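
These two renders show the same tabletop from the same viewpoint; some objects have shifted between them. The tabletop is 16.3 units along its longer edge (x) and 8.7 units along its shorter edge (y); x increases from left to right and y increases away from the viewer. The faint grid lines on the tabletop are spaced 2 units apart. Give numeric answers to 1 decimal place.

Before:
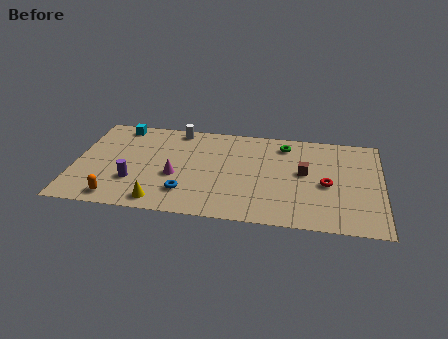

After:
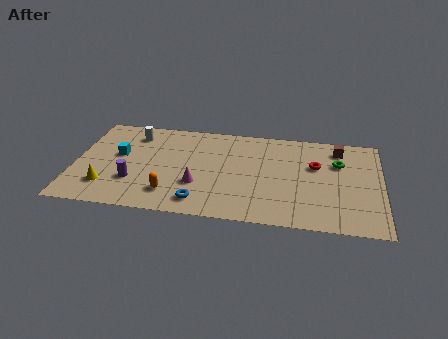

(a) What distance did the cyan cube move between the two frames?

2.7

The cyan cube moved from about (2.2, 7.7) to (2.3, 5.0), a distance of √(0.1² + 2.7²) ≈ 2.7.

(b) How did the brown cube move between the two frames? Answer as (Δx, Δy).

(1.8, 2.4)

The brown cube started near (12.2, 4.8) and ended near (14.0, 7.2).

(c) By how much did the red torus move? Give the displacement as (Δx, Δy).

(-0.6, 1.6)

From the two frames, the red torus sits at roughly (13.4, 3.9) before and (12.8, 5.5) after.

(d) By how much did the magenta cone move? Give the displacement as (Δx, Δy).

(1.2, -0.6)

From the two frames, the magenta cone sits at roughly (5.4, 3.5) before and (6.6, 2.9) after.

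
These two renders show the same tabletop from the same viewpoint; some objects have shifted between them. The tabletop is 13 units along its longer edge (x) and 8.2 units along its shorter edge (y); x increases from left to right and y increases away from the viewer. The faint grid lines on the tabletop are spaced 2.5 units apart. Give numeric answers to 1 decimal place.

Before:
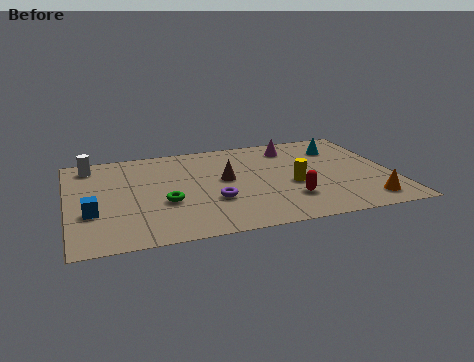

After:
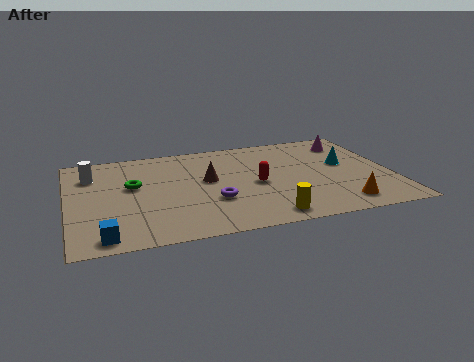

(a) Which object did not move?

the purple torus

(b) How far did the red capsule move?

2.0

From (8.7, 2.2) to (7.5, 3.8), the red capsule covered √(1.2² + 1.6²) ≈ 2.0 units.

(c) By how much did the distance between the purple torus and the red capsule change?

-1.0

Before: roughly 3.1 units apart; after: 2.1. That's 1.0 units closer together.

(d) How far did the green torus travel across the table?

2.1

From (3.8, 3.1) to (2.6, 4.8), the green torus covered √(1.2² + 1.7²) ≈ 2.1 units.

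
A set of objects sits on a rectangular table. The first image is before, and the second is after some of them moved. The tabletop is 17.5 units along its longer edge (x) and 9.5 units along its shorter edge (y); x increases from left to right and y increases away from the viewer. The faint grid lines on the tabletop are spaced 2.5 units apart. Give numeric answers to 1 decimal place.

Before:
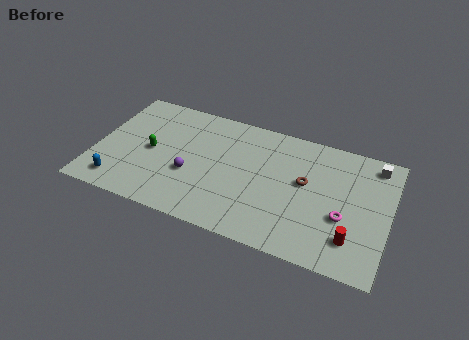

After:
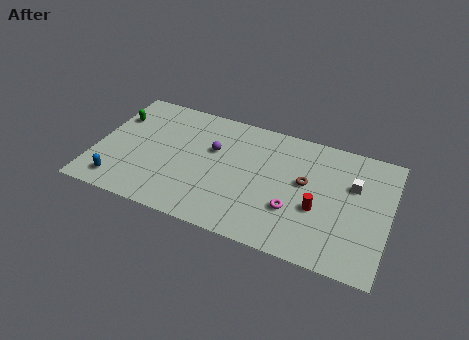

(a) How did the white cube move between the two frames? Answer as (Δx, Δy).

(-1.1, -2.0)

From the two frames, the white cube sits at roughly (16.4, 8.2) before and (15.3, 6.2) after.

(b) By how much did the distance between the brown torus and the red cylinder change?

-2.5

Before: roughly 4.4 units apart; after: 1.9. That's 2.5 units closer together.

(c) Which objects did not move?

the brown torus and the blue capsule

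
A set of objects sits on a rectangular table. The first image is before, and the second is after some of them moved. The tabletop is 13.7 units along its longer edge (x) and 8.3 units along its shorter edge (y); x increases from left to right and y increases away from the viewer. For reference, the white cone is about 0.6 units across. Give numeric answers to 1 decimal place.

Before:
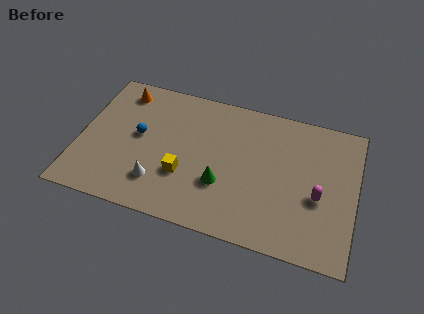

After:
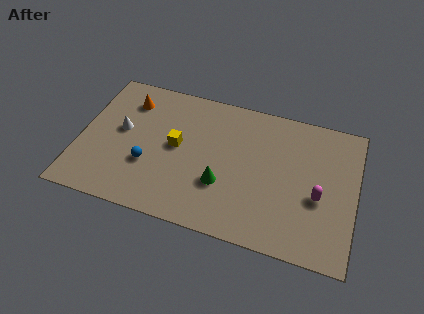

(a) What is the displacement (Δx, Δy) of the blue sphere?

(0.6, -1.6)

The blue sphere was at about (2.9, 4.5) and moved to about (3.5, 2.9).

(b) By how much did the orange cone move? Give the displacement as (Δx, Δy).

(0.4, -0.5)

The orange cone was at about (1.8, 7.0) and moved to about (2.2, 6.5).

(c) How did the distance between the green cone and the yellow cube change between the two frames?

+1.0

Before: roughly 1.9 units apart; after: 2.9. That's 1.0 units further apart.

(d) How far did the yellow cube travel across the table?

1.7

The yellow cube was near (5.3, 2.8) before and (4.8, 4.4) after, so it travelled √(0.5² + 1.6²) ≈ 1.7 units.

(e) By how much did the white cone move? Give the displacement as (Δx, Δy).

(-2.1, 2.6)

From the two frames, the white cone sits at roughly (4.1, 2.0) before and (2.0, 4.6) after.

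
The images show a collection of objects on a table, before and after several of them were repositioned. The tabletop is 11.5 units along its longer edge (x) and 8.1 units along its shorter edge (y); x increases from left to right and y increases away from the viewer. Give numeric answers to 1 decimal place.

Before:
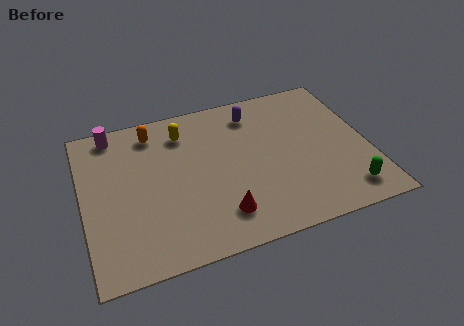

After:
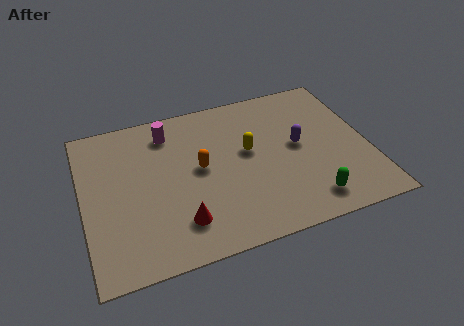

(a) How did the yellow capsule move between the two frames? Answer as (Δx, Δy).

(2.5, -1.8)

From the two frames, the yellow capsule sits at roughly (4.2, 6.4) before and (6.7, 4.6) after.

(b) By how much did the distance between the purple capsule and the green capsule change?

-3.2

They were about 6.2 units apart before and 3.0 after — 3.2 units closer together.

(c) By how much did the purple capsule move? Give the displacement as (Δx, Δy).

(1.6, -2.3)

The purple capsule started near (7.1, 6.6) and ended near (8.7, 4.3).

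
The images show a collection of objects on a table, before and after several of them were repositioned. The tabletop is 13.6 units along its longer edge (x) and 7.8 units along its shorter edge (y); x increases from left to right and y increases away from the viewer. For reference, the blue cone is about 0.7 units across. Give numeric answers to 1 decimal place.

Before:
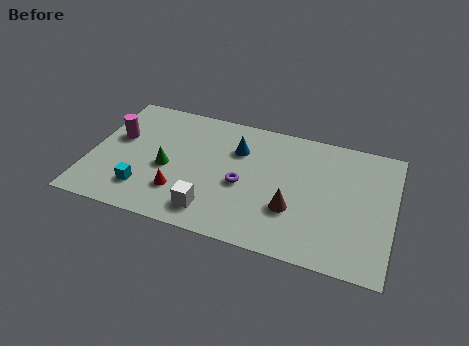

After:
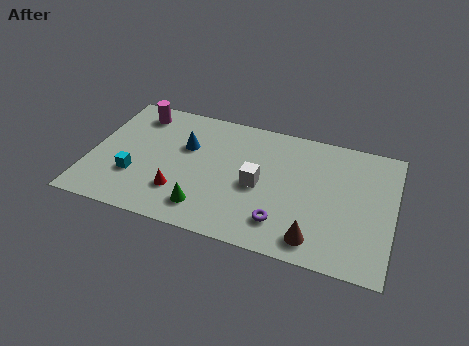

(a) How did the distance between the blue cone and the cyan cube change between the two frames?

-2.1

The distance was about 5.4 in the first image and 3.3 in the second, so they moved 2.1 units closer together.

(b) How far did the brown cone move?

1.8

From (9.2, 2.6) to (10.3, 1.2), the brown cone covered √(1.1² + 1.4²) ≈ 1.8 units.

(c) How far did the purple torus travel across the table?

2.5

From (6.9, 3.4) to (8.8, 1.7), the purple torus covered √(1.9² + 1.7²) ≈ 2.5 units.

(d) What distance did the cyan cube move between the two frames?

0.9

The cyan cube was near (2.6, 1.8) before and (2.1, 2.5) after, so it travelled √(0.5² + 0.7²) ≈ 0.9 units.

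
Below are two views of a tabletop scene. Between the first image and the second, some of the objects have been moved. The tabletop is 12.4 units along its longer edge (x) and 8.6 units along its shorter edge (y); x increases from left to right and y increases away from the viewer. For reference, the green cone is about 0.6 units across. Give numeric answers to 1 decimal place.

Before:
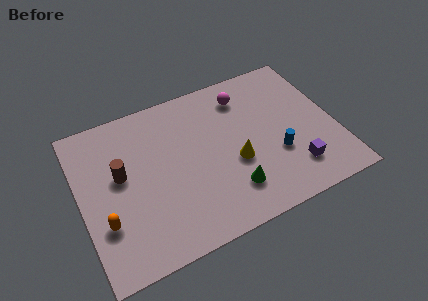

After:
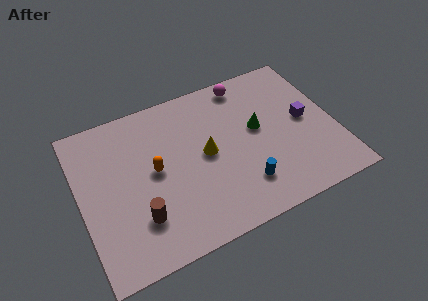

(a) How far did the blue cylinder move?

2.1

The blue cylinder was near (9.4, 3.0) before and (7.6, 2.0) after, so it travelled √(1.8² + 1.0²) ≈ 2.1 units.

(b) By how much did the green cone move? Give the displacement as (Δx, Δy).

(1.7, 2.8)

The green cone started near (7.0, 2.0) and ended near (8.7, 4.8).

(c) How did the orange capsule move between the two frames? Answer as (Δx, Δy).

(2.6, 1.8)

The orange capsule was at about (1.0, 2.7) and moved to about (3.6, 4.5).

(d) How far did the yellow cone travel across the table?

1.6

From (7.4, 3.4) to (6.1, 4.4), the yellow cone covered √(1.3² + 1.0²) ≈ 1.6 units.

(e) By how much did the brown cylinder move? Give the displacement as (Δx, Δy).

(0.6, -2.6)

The brown cylinder was at about (2.0, 4.9) and moved to about (2.6, 2.3).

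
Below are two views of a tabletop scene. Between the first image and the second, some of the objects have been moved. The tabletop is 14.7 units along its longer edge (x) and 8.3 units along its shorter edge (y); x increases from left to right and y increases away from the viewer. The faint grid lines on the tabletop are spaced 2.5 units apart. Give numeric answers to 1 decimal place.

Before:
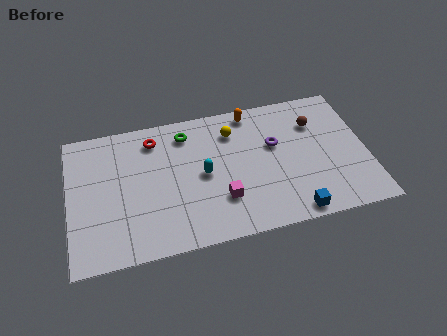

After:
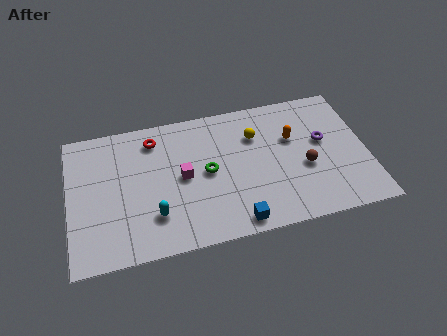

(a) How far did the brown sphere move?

2.7

The brown sphere was near (12.3, 6.0) before and (11.6, 3.4) after, so it travelled √(0.7² + 2.6²) ≈ 2.7 units.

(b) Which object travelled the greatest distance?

the cyan capsule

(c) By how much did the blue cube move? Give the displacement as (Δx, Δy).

(-2.8, 0.1)

From the two frames, the blue cube sits at roughly (10.8, 0.8) before and (8.0, 0.9) after.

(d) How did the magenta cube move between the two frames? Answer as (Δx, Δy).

(-1.8, 1.8)

The magenta cube started near (7.4, 2.4) and ended near (5.6, 4.2).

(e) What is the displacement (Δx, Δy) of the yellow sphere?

(1.1, -0.5)

The yellow sphere started near (8.2, 6.4) and ended near (9.3, 5.9).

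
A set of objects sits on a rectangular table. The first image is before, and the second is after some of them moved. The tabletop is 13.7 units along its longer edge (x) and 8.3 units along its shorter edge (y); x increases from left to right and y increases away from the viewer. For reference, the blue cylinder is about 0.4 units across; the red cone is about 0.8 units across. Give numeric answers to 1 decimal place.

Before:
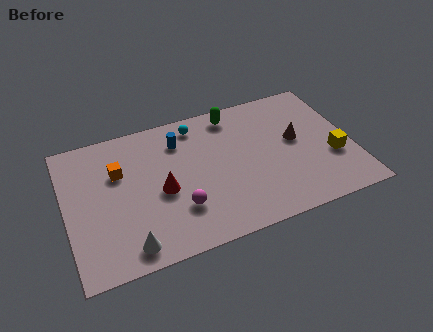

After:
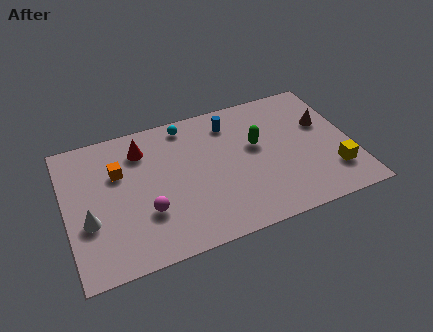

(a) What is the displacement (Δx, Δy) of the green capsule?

(0.9, -2.3)

From the two frames, the green capsule sits at roughly (8.3, 7.2) before and (9.2, 4.9) after.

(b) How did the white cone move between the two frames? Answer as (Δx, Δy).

(-1.7, 2.0)

The white cone started near (2.7, 1.1) and ended near (1.0, 3.1).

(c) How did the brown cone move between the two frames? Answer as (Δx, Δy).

(1.4, 0.6)

The brown cone started near (11.1, 4.6) and ended near (12.5, 5.2).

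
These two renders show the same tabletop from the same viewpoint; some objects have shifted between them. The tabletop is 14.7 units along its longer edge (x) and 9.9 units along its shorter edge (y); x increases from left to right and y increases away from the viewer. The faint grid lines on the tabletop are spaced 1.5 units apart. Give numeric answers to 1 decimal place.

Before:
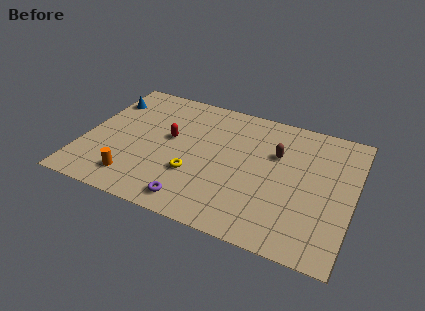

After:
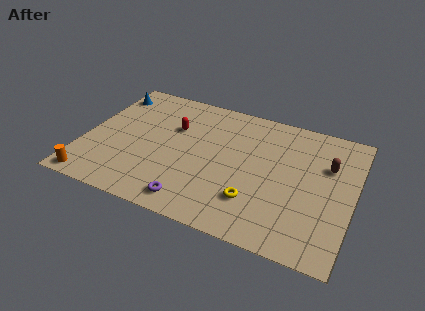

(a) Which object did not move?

the purple torus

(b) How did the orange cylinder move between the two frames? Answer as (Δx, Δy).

(-2.2, -0.9)

The orange cylinder started near (3.1, 1.8) and ended near (0.9, 0.9).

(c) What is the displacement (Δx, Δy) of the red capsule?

(0.1, 0.9)

From the two frames, the red capsule sits at roughly (4.6, 5.6) before and (4.7, 6.5) after.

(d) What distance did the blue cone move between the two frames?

0.6

The blue cone moved from about (0.8, 7.5) to (0.8, 8.1), a distance of √(0.0² + 0.6²) ≈ 0.6.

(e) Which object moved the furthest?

the yellow torus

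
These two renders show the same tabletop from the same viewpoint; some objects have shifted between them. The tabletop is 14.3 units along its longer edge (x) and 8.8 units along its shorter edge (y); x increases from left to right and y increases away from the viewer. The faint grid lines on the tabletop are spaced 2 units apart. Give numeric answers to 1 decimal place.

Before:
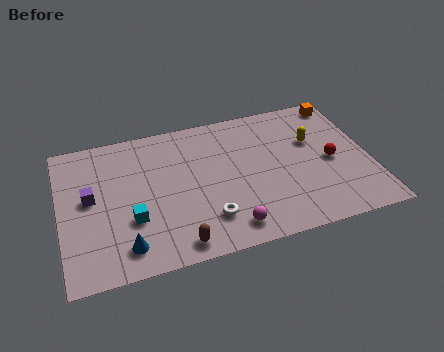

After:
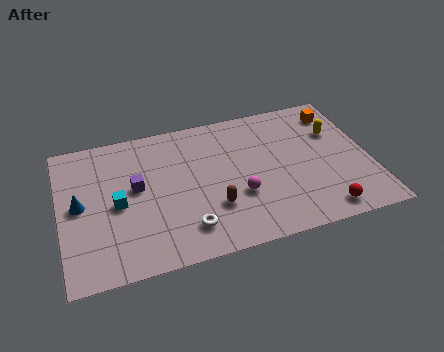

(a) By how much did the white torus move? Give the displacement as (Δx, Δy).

(-1.0, -0.3)

From the two frames, the white torus sits at roughly (6.6, 2.1) before and (5.6, 1.8) after.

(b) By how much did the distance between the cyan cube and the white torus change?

+0.3

They were about 3.5 units apart before and 3.8 after — 0.3 units further apart.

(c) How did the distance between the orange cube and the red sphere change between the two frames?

+2.4

They were about 3.8 units apart before and 6.2 after — 2.4 units further apart.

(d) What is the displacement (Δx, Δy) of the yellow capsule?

(1.1, 0.3)

The yellow capsule was at about (11.8, 5.6) and moved to about (12.9, 5.9).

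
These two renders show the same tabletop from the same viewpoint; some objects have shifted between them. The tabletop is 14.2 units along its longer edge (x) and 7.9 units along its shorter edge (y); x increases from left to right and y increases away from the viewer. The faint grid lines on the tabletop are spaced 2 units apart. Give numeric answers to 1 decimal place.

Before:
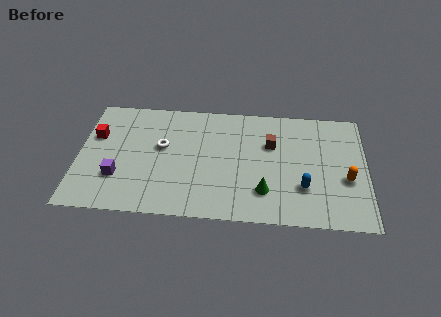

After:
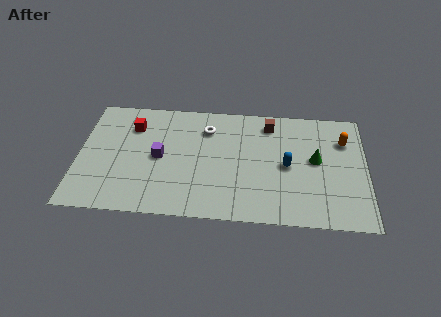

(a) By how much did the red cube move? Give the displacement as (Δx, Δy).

(1.8, 0.8)

From the two frames, the red cube sits at roughly (0.8, 5.1) before and (2.6, 5.9) after.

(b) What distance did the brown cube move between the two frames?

1.4

From (9.5, 5.2) to (9.4, 6.6), the brown cube covered √(0.1² + 1.4²) ≈ 1.4 units.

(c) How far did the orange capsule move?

2.6

The orange capsule moved from about (13.2, 3.1) to (13.1, 5.7), a distance of √(0.1² + 2.6²) ≈ 2.6.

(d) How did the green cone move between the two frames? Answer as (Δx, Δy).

(2.5, 2.3)

The green cone was at about (9.2, 2.0) and moved to about (11.7, 4.3).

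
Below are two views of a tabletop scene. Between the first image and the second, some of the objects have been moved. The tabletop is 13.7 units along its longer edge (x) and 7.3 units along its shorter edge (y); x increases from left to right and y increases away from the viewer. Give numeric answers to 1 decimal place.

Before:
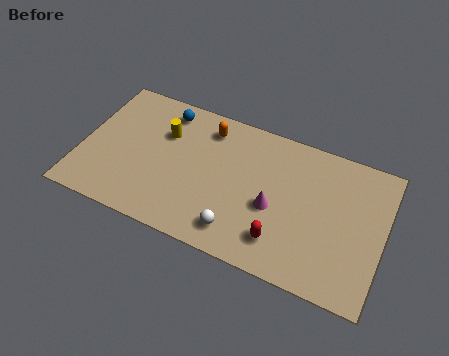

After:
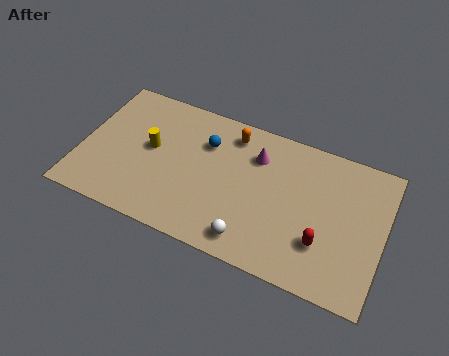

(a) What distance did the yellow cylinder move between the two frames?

1.1

The yellow cylinder moved from about (3.6, 5.0) to (3.1, 4.0), a distance of √(0.5² + 1.0²) ≈ 1.1.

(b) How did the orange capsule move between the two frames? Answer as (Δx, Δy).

(1.1, 0.1)

From the two frames, the orange capsule sits at roughly (5.5, 6.0) before and (6.6, 6.1) after.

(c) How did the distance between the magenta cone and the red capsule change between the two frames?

+3.0

Before: roughly 1.6 units apart; after: 4.6. That's 3.0 units further apart.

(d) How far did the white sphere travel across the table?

0.6

The white sphere was near (7.4, 1.3) before and (8.0, 1.1) after, so it travelled √(0.6² + 0.2²) ≈ 0.6 units.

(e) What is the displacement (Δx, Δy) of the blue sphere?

(2.0, -1.0)

The blue sphere was at about (3.5, 6.2) and moved to about (5.5, 5.2).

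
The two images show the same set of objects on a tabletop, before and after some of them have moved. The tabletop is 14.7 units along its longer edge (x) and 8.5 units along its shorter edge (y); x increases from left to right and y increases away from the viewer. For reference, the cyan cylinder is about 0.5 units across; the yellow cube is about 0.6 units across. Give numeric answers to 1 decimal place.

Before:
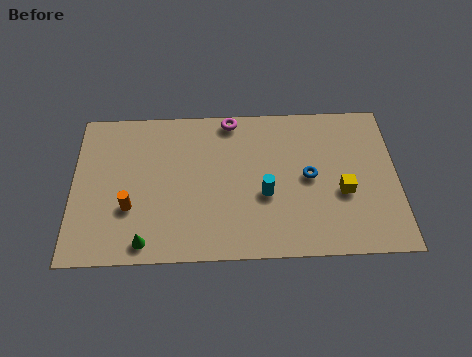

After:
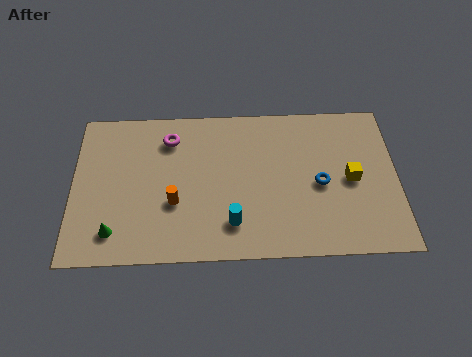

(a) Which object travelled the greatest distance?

the magenta torus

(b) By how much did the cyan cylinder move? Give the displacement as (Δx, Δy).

(-1.5, -1.5)

The cyan cylinder started near (8.7, 3.4) and ended near (7.2, 1.9).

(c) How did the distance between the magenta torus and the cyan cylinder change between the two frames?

+1.0

The distance was about 4.6 in the first image and 5.6 in the second, so they moved 1.0 units further apart.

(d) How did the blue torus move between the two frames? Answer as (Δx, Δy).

(0.5, -0.4)

The blue torus started near (10.7, 4.3) and ended near (11.2, 3.9).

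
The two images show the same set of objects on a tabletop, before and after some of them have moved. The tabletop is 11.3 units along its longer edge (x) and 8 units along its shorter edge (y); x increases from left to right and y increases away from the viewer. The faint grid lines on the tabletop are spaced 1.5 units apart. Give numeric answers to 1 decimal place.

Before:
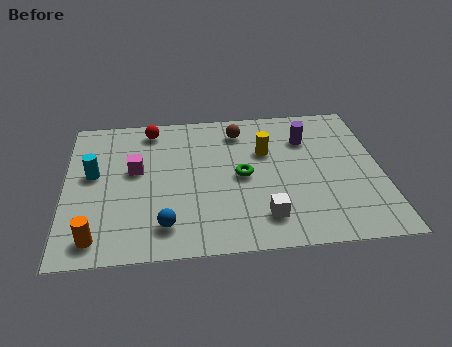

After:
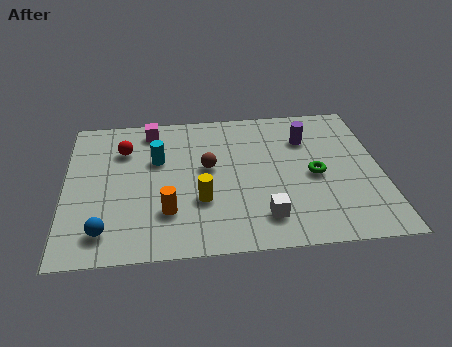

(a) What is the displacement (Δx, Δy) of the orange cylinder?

(2.5, 1.1)

The orange cylinder was at about (1.1, 1.1) and moved to about (3.6, 2.2).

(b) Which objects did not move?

the white cube and the purple cylinder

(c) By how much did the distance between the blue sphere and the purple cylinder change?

+1.8

The distance was about 6.7 in the first image and 8.5 in the second, so they moved 1.8 units further apart.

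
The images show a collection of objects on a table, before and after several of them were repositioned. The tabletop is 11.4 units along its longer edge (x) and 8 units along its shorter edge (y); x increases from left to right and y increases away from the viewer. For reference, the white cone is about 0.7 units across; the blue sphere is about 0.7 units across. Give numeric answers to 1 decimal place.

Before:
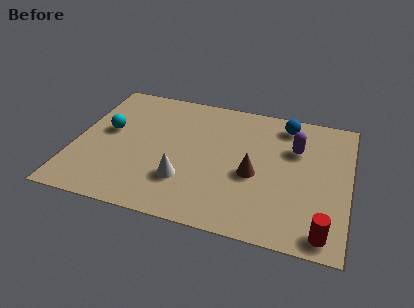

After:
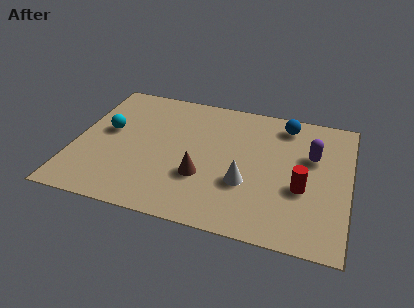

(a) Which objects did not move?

the blue sphere and the cyan sphere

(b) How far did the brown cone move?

2.2

The brown cone was near (7.5, 3.4) before and (5.4, 2.7) after, so it travelled √(2.1² + 0.7²) ≈ 2.2 units.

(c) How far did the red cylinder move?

2.4

From (10.5, 0.9) to (9.5, 3.1), the red cylinder covered √(1.0² + 2.2²) ≈ 2.4 units.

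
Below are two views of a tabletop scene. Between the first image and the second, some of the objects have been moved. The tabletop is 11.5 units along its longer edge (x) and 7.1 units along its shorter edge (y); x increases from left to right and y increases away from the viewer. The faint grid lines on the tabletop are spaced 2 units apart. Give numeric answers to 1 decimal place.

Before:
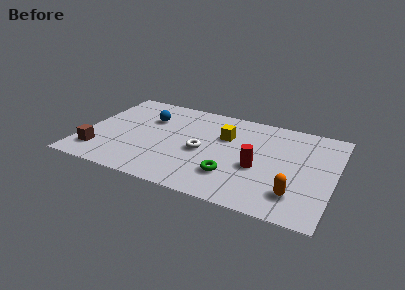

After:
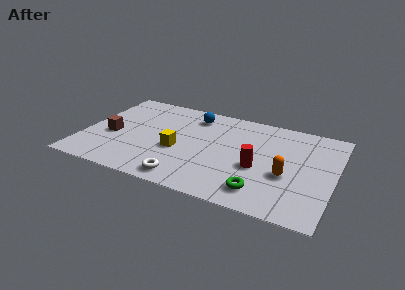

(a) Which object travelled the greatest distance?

the yellow cube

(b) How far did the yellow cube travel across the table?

2.7

From (6.4, 4.7) to (4.4, 2.9), the yellow cube covered √(2.0² + 1.8²) ≈ 2.7 units.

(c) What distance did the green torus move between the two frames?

1.5

From (7.0, 1.9) to (8.4, 1.3), the green torus covered √(1.4² + 0.6²) ≈ 1.5 units.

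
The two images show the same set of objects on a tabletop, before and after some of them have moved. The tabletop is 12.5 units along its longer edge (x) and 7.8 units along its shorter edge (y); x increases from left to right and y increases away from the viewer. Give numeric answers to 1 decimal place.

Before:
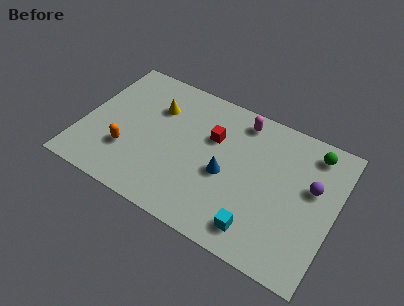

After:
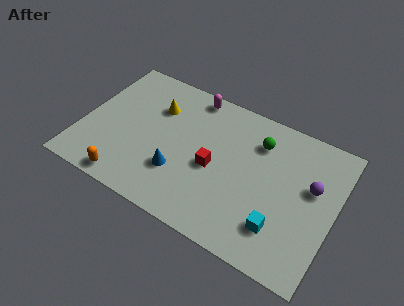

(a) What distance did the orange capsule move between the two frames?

1.6

The orange capsule moved from about (2.4, 2.4) to (2.7, 0.8), a distance of √(0.3² + 1.6²) ≈ 1.6.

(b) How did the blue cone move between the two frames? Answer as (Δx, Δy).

(-2.2, -1.0)

From the two frames, the blue cone sits at roughly (7.2, 3.4) before and (5.0, 2.4) after.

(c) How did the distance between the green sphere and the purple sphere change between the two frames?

+1.1

They were about 1.9 units apart before and 3.0 after — 1.1 units further apart.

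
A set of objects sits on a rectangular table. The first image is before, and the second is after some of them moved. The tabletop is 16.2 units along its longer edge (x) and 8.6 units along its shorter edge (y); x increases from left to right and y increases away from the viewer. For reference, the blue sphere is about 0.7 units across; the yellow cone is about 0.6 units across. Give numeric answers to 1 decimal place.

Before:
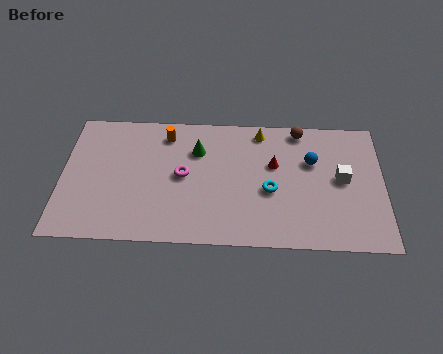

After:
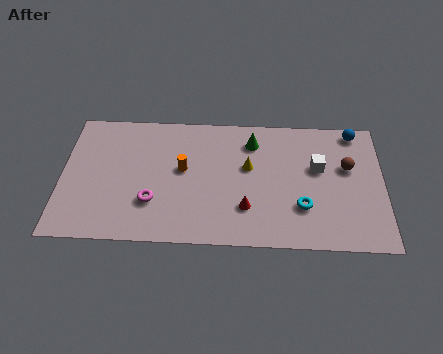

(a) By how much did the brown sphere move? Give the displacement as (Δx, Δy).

(2.4, -2.4)

From the two frames, the brown sphere sits at roughly (12.0, 7.7) before and (14.4, 5.3) after.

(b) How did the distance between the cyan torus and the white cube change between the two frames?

-1.0

They were about 3.7 units apart before and 2.7 after — 1.0 units closer together.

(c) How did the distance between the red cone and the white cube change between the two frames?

+1.1

They were about 3.5 units apart before and 4.6 after — 1.1 units further apart.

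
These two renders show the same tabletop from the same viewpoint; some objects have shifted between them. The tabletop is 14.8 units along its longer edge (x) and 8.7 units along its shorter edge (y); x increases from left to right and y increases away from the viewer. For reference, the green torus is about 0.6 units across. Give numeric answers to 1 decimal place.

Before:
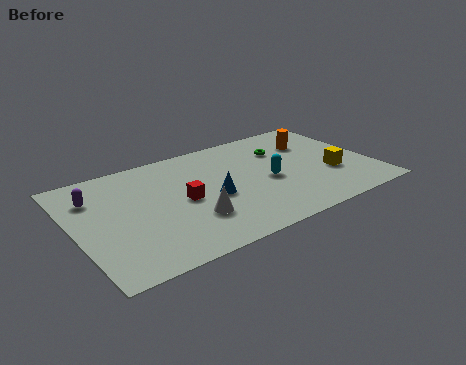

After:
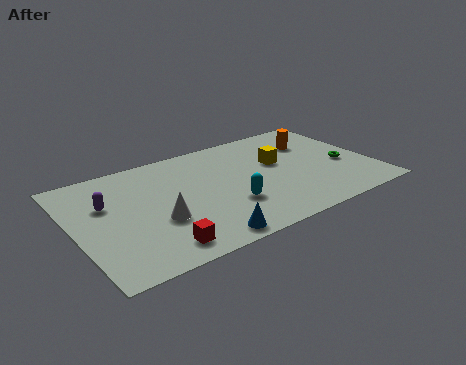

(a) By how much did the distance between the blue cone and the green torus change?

+3.5

They were about 4.7 units apart before and 8.2 after — 3.5 units further apart.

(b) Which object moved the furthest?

the green torus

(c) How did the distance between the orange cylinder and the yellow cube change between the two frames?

-0.9

Before: roughly 3.1 units apart; after: 2.2. That's 0.9 units closer together.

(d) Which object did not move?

the orange cylinder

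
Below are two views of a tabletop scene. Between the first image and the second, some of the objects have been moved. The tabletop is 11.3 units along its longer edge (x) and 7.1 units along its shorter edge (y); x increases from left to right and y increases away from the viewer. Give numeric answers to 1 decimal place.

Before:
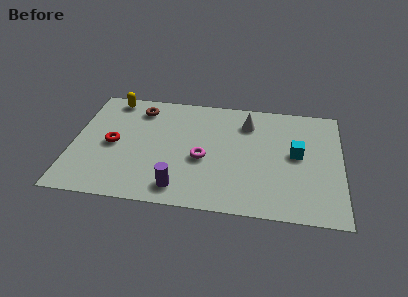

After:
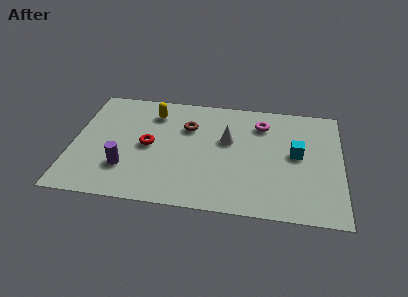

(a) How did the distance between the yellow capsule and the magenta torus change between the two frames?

-0.6

The distance was about 5.2 in the first image and 4.6 in the second, so they moved 0.6 units closer together.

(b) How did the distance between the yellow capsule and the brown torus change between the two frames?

+0.4

The distance was about 1.3 in the first image and 1.7 in the second, so they moved 0.4 units further apart.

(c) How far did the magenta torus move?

3.5

The magenta torus was near (5.5, 3.0) before and (7.9, 5.5) after, so it travelled √(2.4² + 2.5²) ≈ 3.5 units.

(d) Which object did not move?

the cyan cube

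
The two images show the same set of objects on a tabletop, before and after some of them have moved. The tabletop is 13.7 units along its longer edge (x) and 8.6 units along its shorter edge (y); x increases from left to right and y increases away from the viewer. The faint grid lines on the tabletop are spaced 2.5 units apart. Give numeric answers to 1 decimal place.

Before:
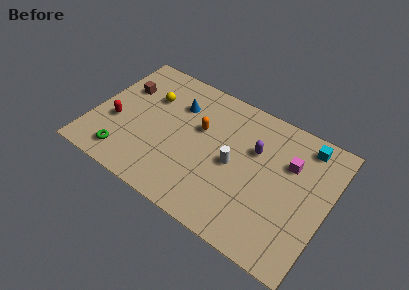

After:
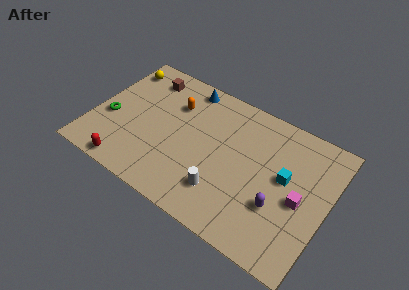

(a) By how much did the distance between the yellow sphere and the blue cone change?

+2.4

The distance was about 1.6 in the first image and 4.0 in the second, so they moved 2.4 units further apart.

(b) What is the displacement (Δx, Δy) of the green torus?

(-1.3, 2.0)

The green torus started near (2.3, 1.4) and ended near (1.0, 3.4).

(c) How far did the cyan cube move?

2.7

From (12.0, 7.4) to (11.2, 4.8), the cyan cube covered √(0.8² + 2.6²) ≈ 2.7 units.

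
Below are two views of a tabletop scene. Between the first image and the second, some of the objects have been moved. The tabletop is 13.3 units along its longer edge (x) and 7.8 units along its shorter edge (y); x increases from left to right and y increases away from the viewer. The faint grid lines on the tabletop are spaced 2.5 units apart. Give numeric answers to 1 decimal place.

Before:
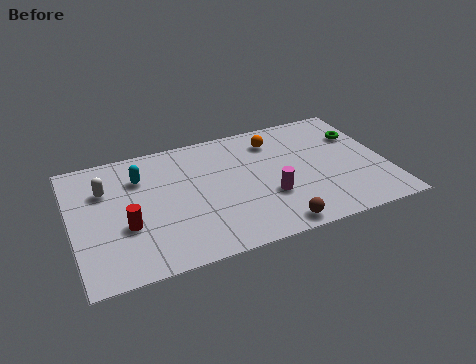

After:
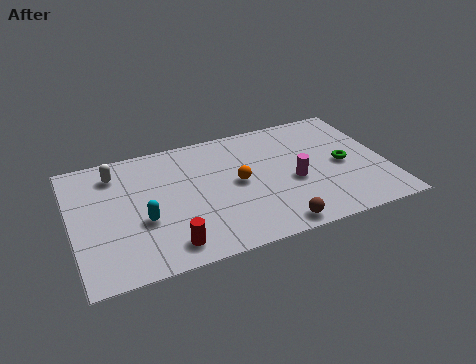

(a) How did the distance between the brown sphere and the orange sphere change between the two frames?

-2.0

The distance was about 5.4 in the first image and 3.4 in the second, so they moved 2.0 units closer together.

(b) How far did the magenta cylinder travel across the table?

1.3

From (8.2, 2.7) to (9.3, 3.3), the magenta cylinder covered √(1.1² + 0.6²) ≈ 1.3 units.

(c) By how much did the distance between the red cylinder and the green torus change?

-2.4

They were about 10.5 units apart before and 8.1 after — 2.4 units closer together.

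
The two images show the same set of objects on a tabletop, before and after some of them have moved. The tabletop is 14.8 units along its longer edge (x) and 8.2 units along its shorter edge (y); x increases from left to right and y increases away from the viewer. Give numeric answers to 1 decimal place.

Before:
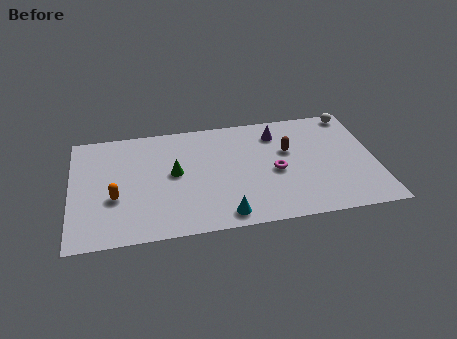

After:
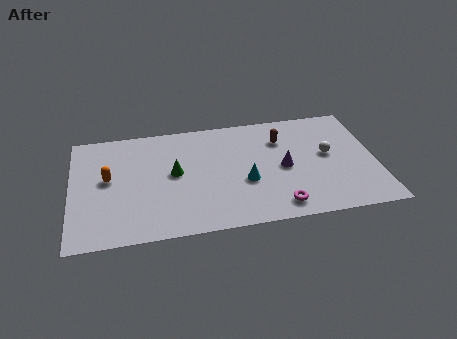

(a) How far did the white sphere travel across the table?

3.2

The white sphere was near (13.9, 7.4) before and (12.5, 4.5) after, so it travelled √(1.4² + 2.9²) ≈ 3.2 units.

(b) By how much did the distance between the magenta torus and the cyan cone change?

-1.2

The distance was about 3.7 in the first image and 2.5 in the second, so they moved 1.2 units closer together.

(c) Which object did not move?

the green cone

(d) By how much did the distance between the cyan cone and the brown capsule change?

-1.9

Before: roughly 5.3 units apart; after: 3.4. That's 1.9 units closer together.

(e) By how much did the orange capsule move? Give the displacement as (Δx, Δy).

(-0.3, 1.4)

The orange capsule was at about (2.1, 3.1) and moved to about (1.8, 4.5).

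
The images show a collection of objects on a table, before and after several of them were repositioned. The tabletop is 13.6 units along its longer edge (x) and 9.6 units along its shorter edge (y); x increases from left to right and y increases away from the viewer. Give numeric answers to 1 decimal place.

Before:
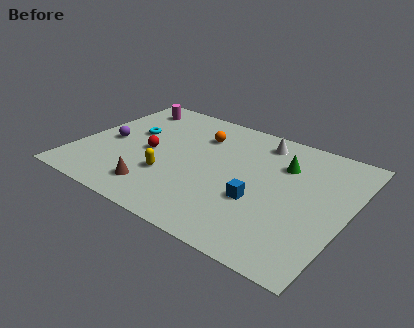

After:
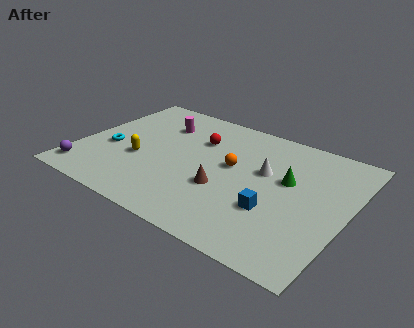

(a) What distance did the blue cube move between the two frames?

0.9

The blue cube moved from about (9.4, 3.5) to (10.2, 3.2), a distance of √(0.8² + 0.3²) ≈ 0.9.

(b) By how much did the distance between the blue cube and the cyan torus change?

+1.3

They were about 7.3 units apart before and 8.6 after — 1.3 units further apart.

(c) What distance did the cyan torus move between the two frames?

2.0

The cyan torus was near (2.4, 5.7) before and (1.6, 3.9) after, so it travelled √(0.8² + 1.8²) ≈ 2.0 units.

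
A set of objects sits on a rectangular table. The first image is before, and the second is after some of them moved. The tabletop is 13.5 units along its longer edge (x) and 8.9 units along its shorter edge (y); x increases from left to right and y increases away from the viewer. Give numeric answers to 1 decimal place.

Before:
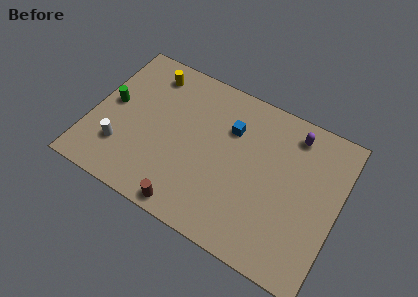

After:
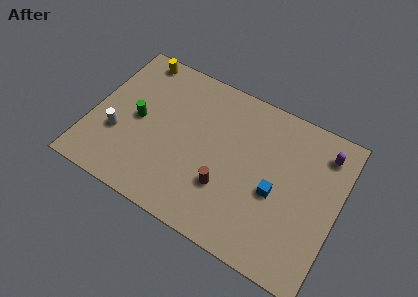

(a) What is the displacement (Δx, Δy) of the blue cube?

(2.8, -2.4)

The blue cube started near (7.4, 6.2) and ended near (10.2, 3.8).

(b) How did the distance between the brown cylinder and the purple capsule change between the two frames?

-1.7

The distance was about 8.2 in the first image and 6.5 in the second, so they moved 1.7 units closer together.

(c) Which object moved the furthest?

the blue cube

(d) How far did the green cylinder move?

1.5

The green cylinder moved from about (1.0, 4.7) to (2.5, 4.4), a distance of √(1.5² + 0.3²) ≈ 1.5.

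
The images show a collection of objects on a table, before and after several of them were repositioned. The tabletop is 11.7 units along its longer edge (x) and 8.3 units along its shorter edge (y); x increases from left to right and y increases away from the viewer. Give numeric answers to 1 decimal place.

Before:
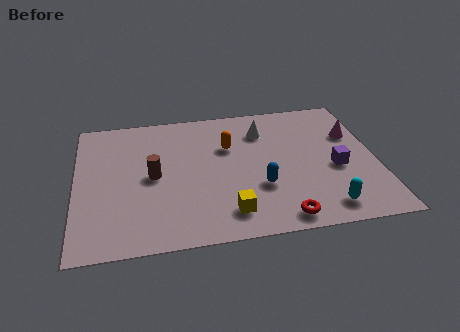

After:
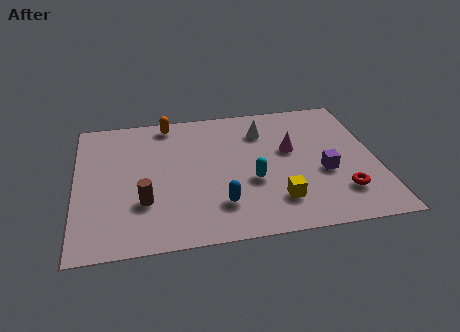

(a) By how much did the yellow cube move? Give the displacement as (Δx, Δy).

(1.9, 0.4)

From the two frames, the yellow cube sits at roughly (5.8, 1.5) before and (7.7, 1.9) after.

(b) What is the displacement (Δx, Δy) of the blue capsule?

(-1.6, -0.8)

The blue capsule started near (7.1, 2.8) and ended near (5.5, 2.0).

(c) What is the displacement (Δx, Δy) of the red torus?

(2.4, 1.1)

From the two frames, the red torus sits at roughly (7.8, 0.9) before and (10.2, 2.0) after.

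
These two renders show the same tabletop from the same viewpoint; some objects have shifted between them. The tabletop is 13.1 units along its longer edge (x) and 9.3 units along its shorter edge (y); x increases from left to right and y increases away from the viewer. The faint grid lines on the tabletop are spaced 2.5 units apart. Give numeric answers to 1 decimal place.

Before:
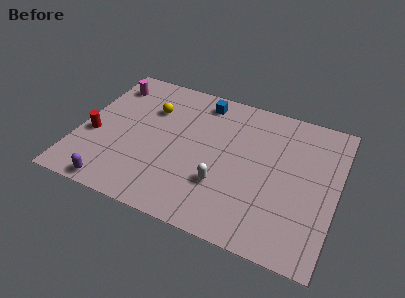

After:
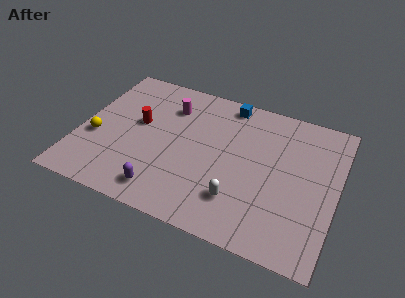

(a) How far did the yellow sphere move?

3.8

The yellow sphere was near (3.4, 6.5) before and (0.9, 3.6) after, so it travelled √(2.5² + 2.9²) ≈ 3.8 units.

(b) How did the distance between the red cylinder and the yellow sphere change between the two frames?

-1.2

Before: roughly 3.8 units apart; after: 2.6. That's 1.2 units closer together.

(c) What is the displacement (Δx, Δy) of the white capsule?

(0.9, -0.6)

From the two frames, the white capsule sits at roughly (7.5, 2.9) before and (8.4, 2.3) after.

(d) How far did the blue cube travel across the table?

1.3

The blue cube was near (5.9, 8.0) before and (7.2, 8.3) after, so it travelled √(1.3² + 0.3²) ≈ 1.3 units.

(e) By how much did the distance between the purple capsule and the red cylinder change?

+1.0

Before: roughly 3.3 units apart; after: 4.3. That's 1.0 units further apart.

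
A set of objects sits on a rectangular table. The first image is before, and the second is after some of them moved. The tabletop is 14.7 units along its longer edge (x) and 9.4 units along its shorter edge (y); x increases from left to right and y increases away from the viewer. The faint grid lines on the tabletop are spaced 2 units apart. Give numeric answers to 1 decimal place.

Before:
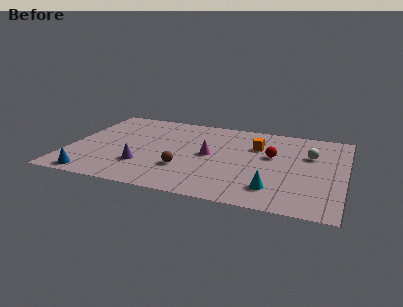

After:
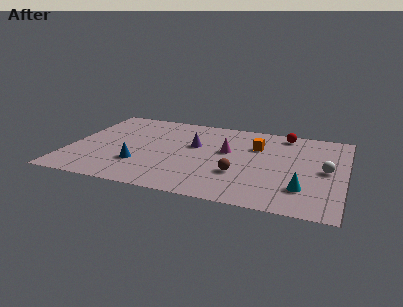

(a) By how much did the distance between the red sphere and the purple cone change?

-1.9

They were about 7.3 units apart before and 5.4 after — 1.9 units closer together.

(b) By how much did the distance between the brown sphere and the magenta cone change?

+0.3

Before: roughly 2.2 units apart; after: 2.5. That's 0.3 units further apart.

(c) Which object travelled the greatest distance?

the purple cone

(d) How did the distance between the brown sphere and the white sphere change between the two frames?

-2.5

Before: roughly 7.3 units apart; after: 4.8. That's 2.5 units closer together.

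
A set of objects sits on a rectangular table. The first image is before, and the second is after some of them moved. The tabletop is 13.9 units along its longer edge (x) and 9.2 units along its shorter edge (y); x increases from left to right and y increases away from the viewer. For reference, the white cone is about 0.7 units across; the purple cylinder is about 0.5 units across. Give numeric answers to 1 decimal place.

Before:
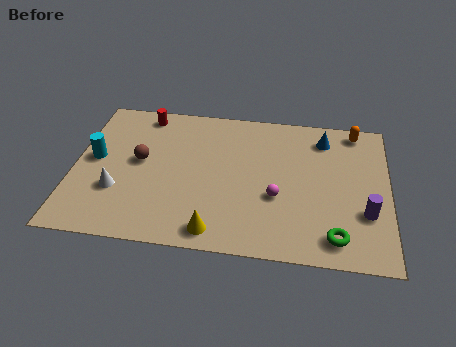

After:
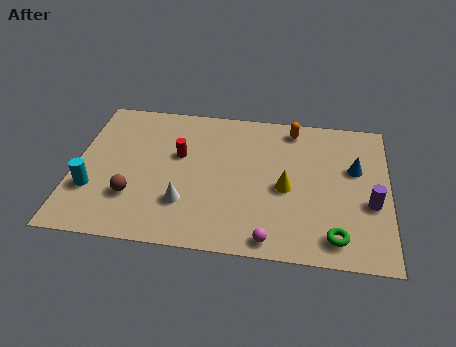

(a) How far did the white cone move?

3.0

From (2.0, 3.0) to (5.0, 2.6), the white cone covered √(3.0² + 0.4²) ≈ 3.0 units.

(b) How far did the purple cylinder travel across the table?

0.6

The purple cylinder moved from about (12.9, 3.0) to (13.1, 3.6), a distance of √(0.2² + 0.6²) ≈ 0.6.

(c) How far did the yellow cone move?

4.2

From (6.4, 1.1) to (9.4, 4.1), the yellow cone covered √(3.0² + 3.0²) ≈ 4.2 units.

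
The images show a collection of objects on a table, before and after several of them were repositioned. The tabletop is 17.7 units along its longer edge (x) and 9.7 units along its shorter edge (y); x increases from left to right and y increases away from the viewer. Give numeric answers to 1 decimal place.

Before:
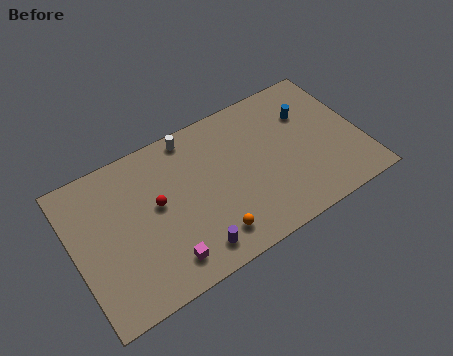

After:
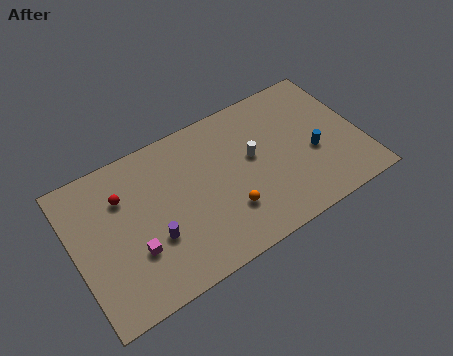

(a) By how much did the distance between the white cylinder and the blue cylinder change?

-3.4

Before: roughly 7.3 units apart; after: 3.9. That's 3.4 units closer together.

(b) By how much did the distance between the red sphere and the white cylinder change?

+3.8

Before: roughly 4.2 units apart; after: 8.0. That's 3.8 units further apart.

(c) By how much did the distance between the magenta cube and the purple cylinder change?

-0.5

The distance was about 1.7 in the first image and 1.2 in the second, so they moved 0.5 units closer together.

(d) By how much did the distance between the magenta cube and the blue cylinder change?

+0.3

Before: roughly 11.0 units apart; after: 11.3. That's 0.3 units further apart.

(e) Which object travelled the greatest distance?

the white cylinder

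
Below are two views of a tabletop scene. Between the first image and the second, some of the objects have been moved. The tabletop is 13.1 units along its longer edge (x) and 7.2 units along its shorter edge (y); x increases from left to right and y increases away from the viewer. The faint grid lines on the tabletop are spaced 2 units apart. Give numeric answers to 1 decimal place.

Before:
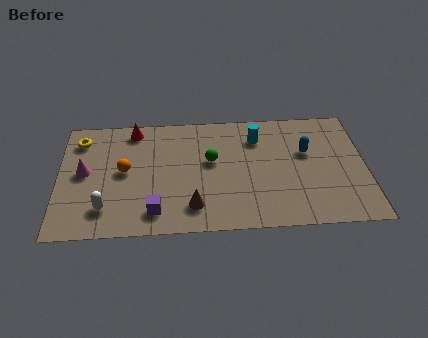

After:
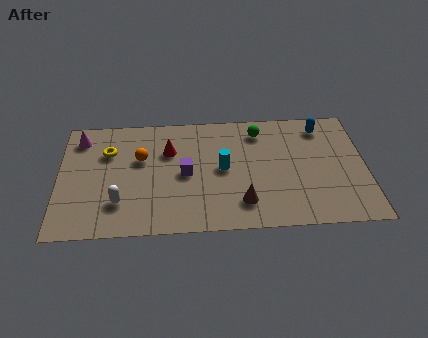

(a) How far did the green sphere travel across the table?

2.7

From (6.5, 4.2) to (8.6, 5.9), the green sphere covered √(2.1² + 1.7²) ≈ 2.7 units.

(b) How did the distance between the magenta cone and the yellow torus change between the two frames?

-0.5

The distance was about 2.0 in the first image and 1.5 in the second, so they moved 0.5 units closer together.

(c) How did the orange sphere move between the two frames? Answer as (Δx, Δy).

(0.7, 0.7)

From the two frames, the orange sphere sits at roughly (2.8, 3.8) before and (3.5, 4.5) after.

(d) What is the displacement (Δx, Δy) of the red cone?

(1.5, -1.4)

The red cone was at about (3.2, 6.3) and moved to about (4.7, 4.9).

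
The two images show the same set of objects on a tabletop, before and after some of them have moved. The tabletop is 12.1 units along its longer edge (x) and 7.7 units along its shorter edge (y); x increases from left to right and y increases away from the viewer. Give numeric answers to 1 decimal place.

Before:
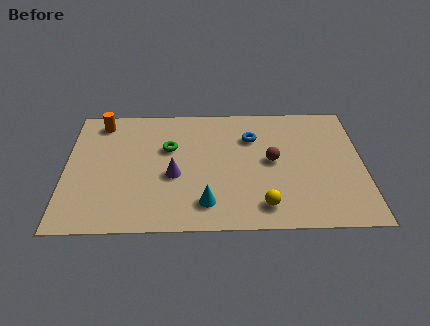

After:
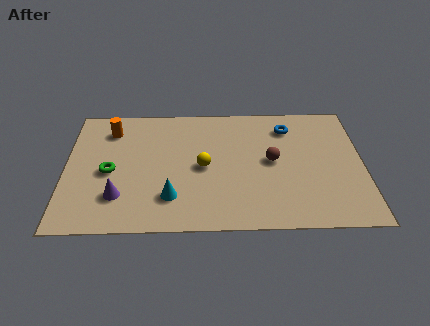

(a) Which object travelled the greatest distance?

the yellow sphere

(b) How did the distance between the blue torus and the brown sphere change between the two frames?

+0.5

They were about 1.7 units apart before and 2.2 after — 0.5 units further apart.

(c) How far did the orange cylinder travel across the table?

0.6

The orange cylinder was near (1.4, 6.6) before and (1.8, 6.1) after, so it travelled √(0.4² + 0.5²) ≈ 0.6 units.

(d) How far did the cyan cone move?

1.5

From (5.7, 1.5) to (4.3, 1.9), the cyan cone covered √(1.4² + 0.4²) ≈ 1.5 units.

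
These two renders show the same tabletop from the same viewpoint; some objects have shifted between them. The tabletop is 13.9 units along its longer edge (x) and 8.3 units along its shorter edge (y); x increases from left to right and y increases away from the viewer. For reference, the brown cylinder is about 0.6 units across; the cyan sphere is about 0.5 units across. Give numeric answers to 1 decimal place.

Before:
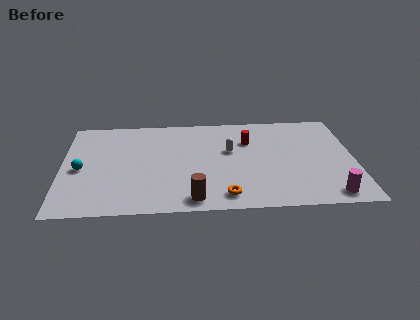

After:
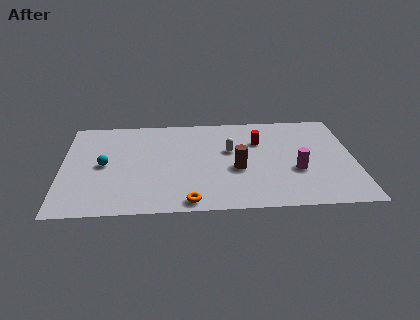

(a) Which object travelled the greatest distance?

the brown cylinder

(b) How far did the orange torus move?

1.7

The orange torus was near (7.7, 1.2) before and (6.0, 0.8) after, so it travelled √(1.7² + 0.4²) ≈ 1.7 units.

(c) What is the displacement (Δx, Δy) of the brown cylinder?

(2.1, 2.4)

From the two frames, the brown cylinder sits at roughly (6.2, 1.0) before and (8.3, 3.4) after.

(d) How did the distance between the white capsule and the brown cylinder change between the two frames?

-2.8

The distance was about 4.4 in the first image and 1.6 in the second, so they moved 2.8 units closer together.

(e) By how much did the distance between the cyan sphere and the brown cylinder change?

+0.3

Before: roughly 6.0 units apart; after: 6.3. That's 0.3 units further apart.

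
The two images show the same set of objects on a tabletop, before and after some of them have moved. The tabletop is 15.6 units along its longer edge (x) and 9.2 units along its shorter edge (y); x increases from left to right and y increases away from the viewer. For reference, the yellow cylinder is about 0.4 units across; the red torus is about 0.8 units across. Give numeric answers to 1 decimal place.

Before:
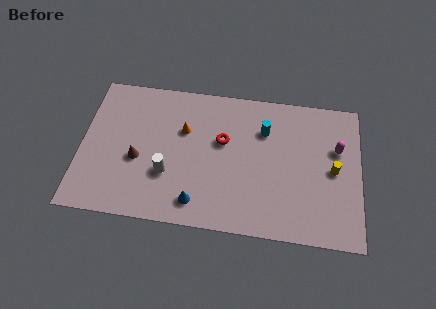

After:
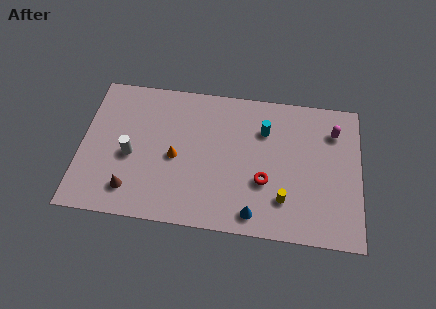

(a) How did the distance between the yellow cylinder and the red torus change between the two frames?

-4.8

They were about 6.3 units apart before and 1.5 after — 4.8 units closer together.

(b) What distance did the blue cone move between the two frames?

3.2

From (6.6, 1.5) to (9.8, 1.2), the blue cone covered √(3.2² + 0.3²) ≈ 3.2 units.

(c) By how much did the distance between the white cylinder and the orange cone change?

-0.5

The distance was about 3.0 in the first image and 2.5 in the second, so they moved 0.5 units closer together.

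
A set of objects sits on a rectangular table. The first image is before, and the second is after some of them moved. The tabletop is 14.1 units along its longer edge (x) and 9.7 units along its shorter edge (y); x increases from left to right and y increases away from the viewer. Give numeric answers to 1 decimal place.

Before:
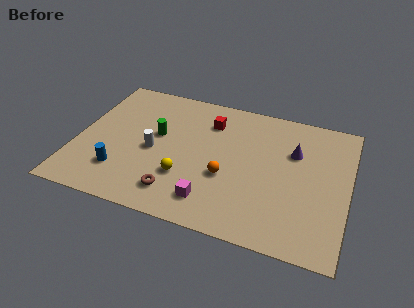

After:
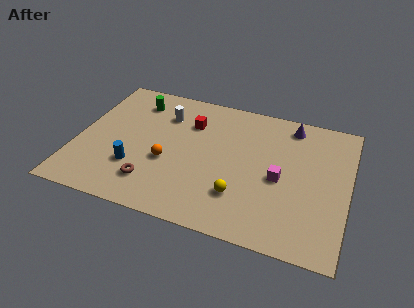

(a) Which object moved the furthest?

the magenta cube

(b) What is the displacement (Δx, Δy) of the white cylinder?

(0.3, 2.8)

The white cylinder was at about (4.0, 4.4) and moved to about (4.3, 7.2).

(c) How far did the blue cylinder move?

0.9

From (2.5, 2.4) to (3.2, 2.9), the blue cylinder covered √(0.7² + 0.5²) ≈ 0.9 units.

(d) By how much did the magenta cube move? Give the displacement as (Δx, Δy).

(3.3, 2.6)

From the two frames, the magenta cube sits at roughly (7.3, 1.8) before and (10.6, 4.4) after.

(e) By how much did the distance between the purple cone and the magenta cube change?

-2.1

They were about 6.1 units apart before and 4.0 after — 2.1 units closer together.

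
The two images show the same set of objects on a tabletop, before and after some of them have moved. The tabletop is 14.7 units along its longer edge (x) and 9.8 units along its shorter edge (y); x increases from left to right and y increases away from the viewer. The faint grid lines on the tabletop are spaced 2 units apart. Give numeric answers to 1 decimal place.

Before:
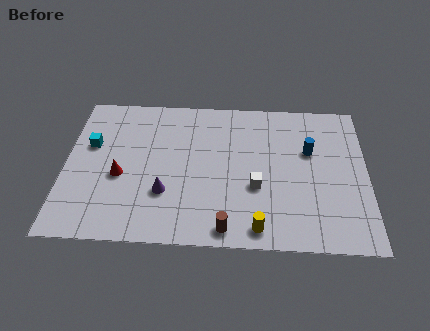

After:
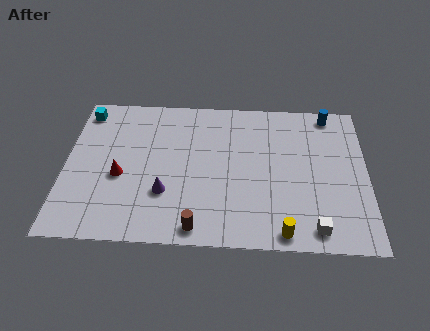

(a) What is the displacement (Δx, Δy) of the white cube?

(2.8, -2.5)

The white cube started near (9.3, 3.7) and ended near (12.1, 1.2).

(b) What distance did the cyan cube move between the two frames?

2.3

From (1.2, 6.1) to (0.8, 8.4), the cyan cube covered √(0.4² + 2.3²) ≈ 2.3 units.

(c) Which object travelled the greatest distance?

the white cube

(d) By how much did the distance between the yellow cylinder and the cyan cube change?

+2.7

The distance was about 9.6 in the first image and 12.3 in the second, so they moved 2.7 units further apart.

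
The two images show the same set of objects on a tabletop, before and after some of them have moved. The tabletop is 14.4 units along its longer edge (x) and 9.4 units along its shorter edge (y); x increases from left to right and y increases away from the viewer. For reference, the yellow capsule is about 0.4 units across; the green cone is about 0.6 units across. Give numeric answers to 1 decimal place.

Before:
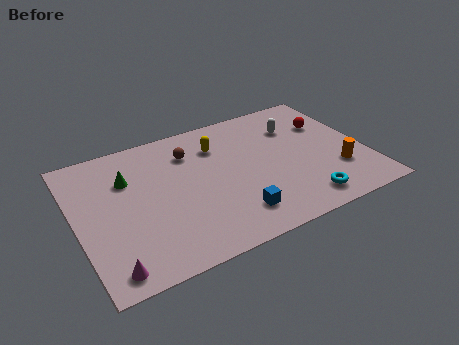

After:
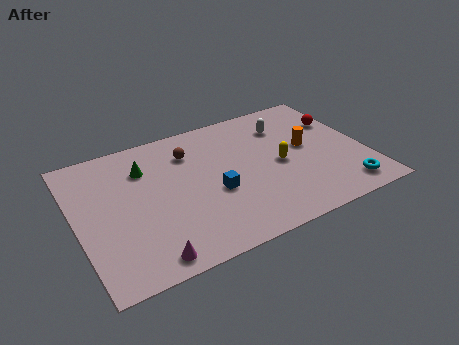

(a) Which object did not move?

the brown sphere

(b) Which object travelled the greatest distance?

the yellow capsule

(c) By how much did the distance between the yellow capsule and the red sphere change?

-1.7

The distance was about 5.6 in the first image and 3.9 in the second, so they moved 1.7 units closer together.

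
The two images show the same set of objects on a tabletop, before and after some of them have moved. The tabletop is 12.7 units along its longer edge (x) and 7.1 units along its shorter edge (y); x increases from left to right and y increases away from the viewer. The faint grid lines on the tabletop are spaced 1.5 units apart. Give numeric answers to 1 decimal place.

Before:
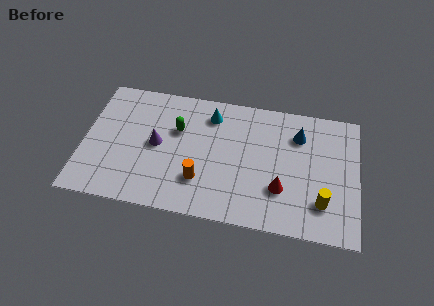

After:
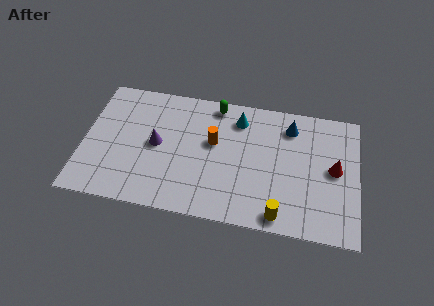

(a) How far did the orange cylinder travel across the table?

2.3

From (5.5, 2.0) to (6.0, 4.2), the orange cylinder covered √(0.5² + 2.2²) ≈ 2.3 units.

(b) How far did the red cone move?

2.8

From (9.2, 2.2) to (11.6, 3.7), the red cone covered √(2.4² + 1.5²) ≈ 2.8 units.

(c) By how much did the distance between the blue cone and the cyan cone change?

-1.7

Before: roughly 4.1 units apart; after: 2.4. That's 1.7 units closer together.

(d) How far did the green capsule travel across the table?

2.4

From (4.3, 4.6) to (6.0, 6.3), the green capsule covered √(1.7² + 1.7²) ≈ 2.4 units.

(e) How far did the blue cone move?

0.6

The blue cone moved from about (9.9, 5.3) to (9.5, 5.7), a distance of √(0.4² + 0.4²) ≈ 0.6.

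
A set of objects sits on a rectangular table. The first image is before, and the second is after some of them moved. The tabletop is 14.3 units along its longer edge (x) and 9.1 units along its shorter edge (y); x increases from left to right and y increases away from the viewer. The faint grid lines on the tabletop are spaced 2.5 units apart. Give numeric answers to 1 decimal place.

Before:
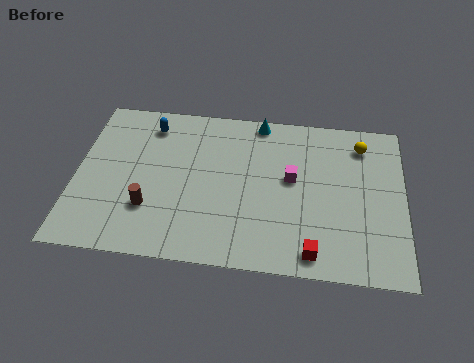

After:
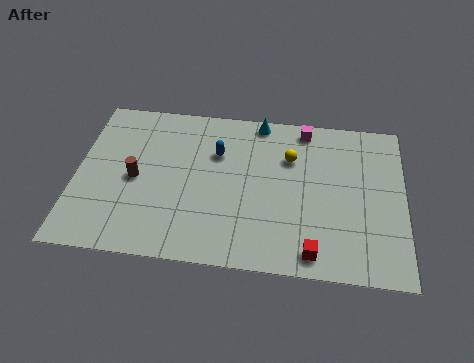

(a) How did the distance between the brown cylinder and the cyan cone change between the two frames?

-0.6

The distance was about 7.2 in the first image and 6.6 in the second, so they moved 0.6 units closer together.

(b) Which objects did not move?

the cyan cone and the red cube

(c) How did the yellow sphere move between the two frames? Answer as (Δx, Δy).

(-3.1, -1.1)

From the two frames, the yellow sphere sits at roughly (12.4, 7.4) before and (9.3, 6.3) after.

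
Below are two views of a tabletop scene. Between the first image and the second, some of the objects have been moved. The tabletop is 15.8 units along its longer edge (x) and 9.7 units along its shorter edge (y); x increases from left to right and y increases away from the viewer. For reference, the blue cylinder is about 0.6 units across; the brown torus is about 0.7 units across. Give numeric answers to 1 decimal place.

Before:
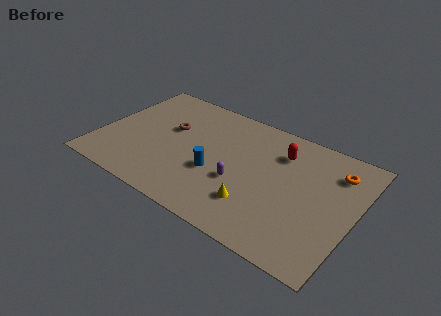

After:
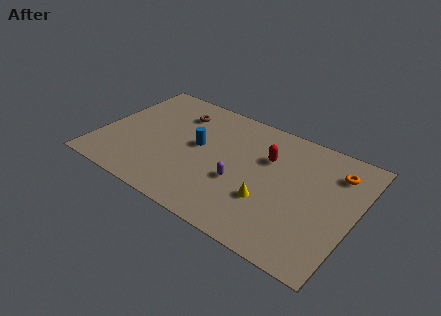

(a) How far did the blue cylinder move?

2.1

The blue cylinder moved from about (7.4, 3.7) to (6.0, 5.3), a distance of √(1.4² + 1.6²) ≈ 2.1.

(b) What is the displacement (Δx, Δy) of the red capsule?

(-0.7, -0.8)

The red capsule was at about (10.9, 7.3) and moved to about (10.2, 6.5).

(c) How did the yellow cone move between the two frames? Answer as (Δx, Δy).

(0.7, 0.7)

From the two frames, the yellow cone sits at roughly (10.1, 2.5) before and (10.8, 3.2) after.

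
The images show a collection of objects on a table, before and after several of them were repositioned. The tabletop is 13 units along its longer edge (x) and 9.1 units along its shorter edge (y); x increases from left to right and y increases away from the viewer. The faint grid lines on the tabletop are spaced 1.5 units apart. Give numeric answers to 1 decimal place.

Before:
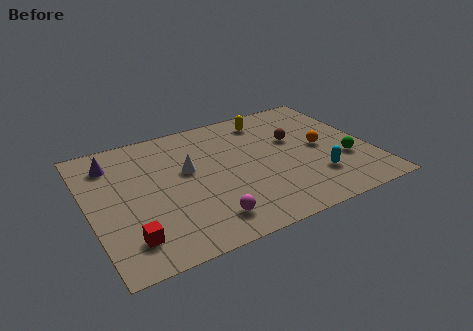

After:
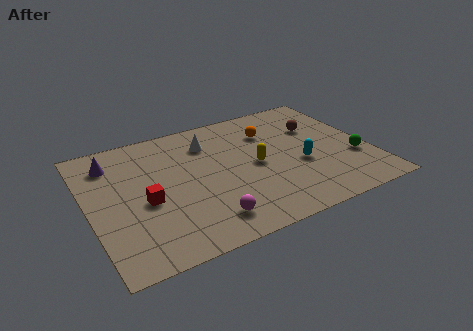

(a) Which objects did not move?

the purple cone and the magenta sphere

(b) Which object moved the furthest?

the yellow capsule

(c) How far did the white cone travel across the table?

2.0

The white cone was near (4.6, 5.3) before and (5.8, 6.9) after, so it travelled √(1.2² + 1.6²) ≈ 2.0 units.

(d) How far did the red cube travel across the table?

2.3

The red cube was near (1.5, 1.8) before and (2.5, 3.9) after, so it travelled √(1.0² + 2.1²) ≈ 2.3 units.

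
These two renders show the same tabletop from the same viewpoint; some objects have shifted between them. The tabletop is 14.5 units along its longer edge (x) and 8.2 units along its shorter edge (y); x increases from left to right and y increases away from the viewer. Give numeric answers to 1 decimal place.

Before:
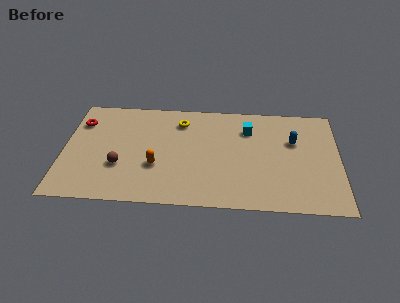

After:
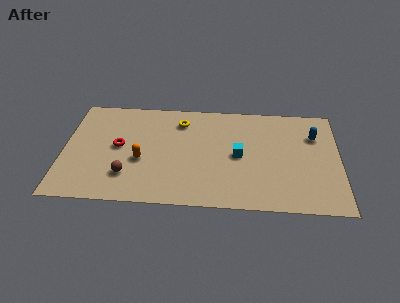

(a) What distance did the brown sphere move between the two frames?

0.8

The brown sphere was near (3.0, 2.8) before and (3.4, 2.1) after, so it travelled √(0.4² + 0.7²) ≈ 0.8 units.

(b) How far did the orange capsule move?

0.9

The orange capsule moved from about (4.9, 2.9) to (4.1, 3.3), a distance of √(0.8² + 0.4²) ≈ 0.9.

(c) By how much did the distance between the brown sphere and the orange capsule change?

-0.5

The distance was about 1.9 in the first image and 1.4 in the second, so they moved 0.5 units closer together.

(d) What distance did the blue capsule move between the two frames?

1.2

The blue capsule was near (12.1, 5.3) before and (13.2, 5.8) after, so it travelled √(1.1² + 0.5²) ≈ 1.2 units.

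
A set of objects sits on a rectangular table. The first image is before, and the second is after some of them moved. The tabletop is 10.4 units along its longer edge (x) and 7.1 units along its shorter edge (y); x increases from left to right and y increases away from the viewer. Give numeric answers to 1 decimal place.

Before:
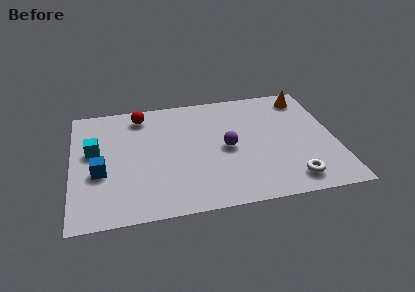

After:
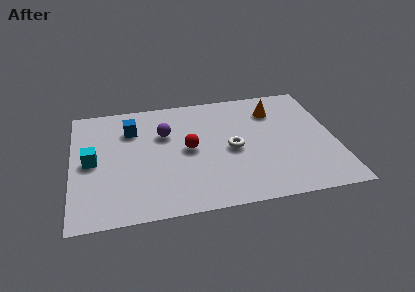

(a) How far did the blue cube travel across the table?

2.7

From (1.1, 2.8) to (2.4, 5.2), the blue cube covered √(1.3² + 2.4²) ≈ 2.7 units.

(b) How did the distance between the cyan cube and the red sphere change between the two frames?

+1.1

They were about 2.7 units apart before and 3.8 after — 1.1 units further apart.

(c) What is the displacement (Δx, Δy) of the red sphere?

(1.8, -2.4)

The red sphere started near (2.8, 6.0) and ended near (4.6, 3.6).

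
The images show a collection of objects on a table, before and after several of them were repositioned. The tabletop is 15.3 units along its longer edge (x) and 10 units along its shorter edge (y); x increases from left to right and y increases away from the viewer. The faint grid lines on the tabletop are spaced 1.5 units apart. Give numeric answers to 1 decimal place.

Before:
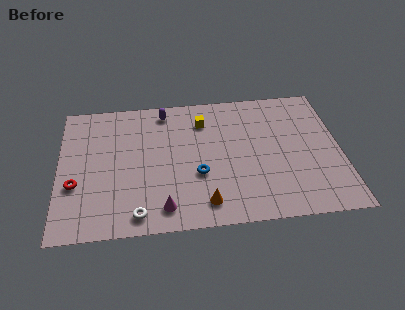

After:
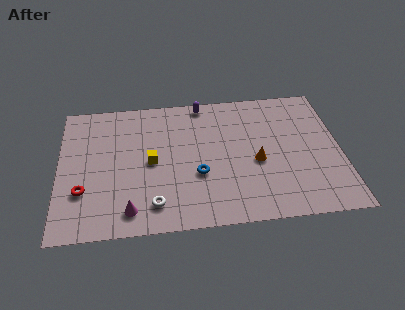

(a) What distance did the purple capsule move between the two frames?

2.1

The purple capsule moved from about (5.8, 8.7) to (7.9, 9.1), a distance of √(2.1² + 0.4²) ≈ 2.1.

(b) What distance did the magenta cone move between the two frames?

1.8

The magenta cone moved from about (5.6, 1.5) to (3.8, 1.5), a distance of √(1.8² + 0.0²) ≈ 1.8.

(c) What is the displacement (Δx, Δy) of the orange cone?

(2.9, 2.7)

The orange cone started near (7.8, 1.6) and ended near (10.7, 4.3).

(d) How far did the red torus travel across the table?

0.6

The red torus was near (0.9, 3.6) before and (1.3, 3.1) after, so it travelled √(0.4² + 0.5²) ≈ 0.6 units.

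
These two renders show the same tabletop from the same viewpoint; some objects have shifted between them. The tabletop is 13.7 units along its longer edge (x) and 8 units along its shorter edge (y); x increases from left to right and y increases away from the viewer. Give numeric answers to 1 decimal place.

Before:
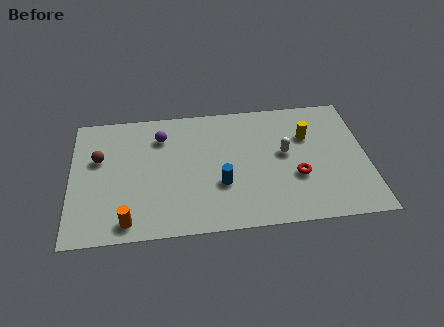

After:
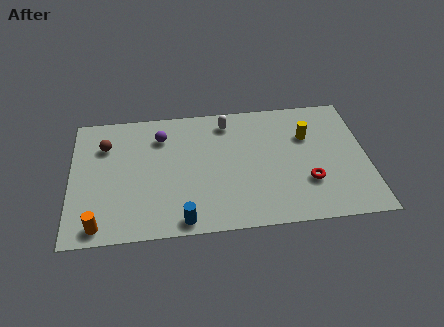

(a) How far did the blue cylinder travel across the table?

2.7

The blue cylinder was near (6.9, 2.8) before and (5.1, 0.8) after, so it travelled √(1.8² + 2.0²) ≈ 2.7 units.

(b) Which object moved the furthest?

the white capsule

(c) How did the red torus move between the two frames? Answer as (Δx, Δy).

(0.5, -0.4)

The red torus was at about (10.4, 2.9) and moved to about (10.9, 2.5).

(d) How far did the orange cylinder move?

1.3

From (2.6, 1.0) to (1.3, 0.9), the orange cylinder covered √(1.3² + 0.1²) ≈ 1.3 units.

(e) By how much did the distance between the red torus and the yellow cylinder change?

+0.3

The distance was about 2.6 in the first image and 2.9 in the second, so they moved 0.3 units further apart.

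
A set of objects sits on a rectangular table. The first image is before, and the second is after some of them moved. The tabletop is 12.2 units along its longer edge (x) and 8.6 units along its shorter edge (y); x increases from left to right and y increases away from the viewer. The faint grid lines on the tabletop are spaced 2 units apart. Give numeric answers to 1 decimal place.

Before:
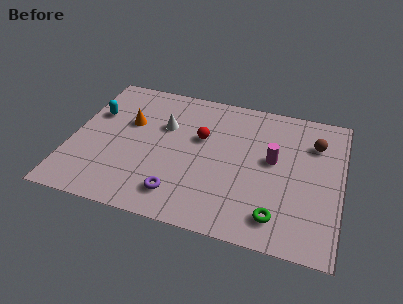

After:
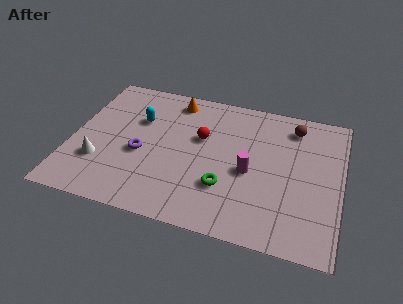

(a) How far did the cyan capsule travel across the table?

2.0

The cyan capsule moved from about (0.9, 5.6) to (2.9, 5.7), a distance of √(2.0² + 0.1²) ≈ 2.0.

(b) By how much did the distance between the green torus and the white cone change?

-1.1

They were about 6.8 units apart before and 5.7 after — 1.1 units closer together.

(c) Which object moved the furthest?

the white cone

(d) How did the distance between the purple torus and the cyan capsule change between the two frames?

-3.7

The distance was about 5.8 in the first image and 2.1 in the second, so they moved 3.7 units closer together.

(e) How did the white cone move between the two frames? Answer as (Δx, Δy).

(-2.7, -3.0)

From the two frames, the white cone sits at roughly (4.1, 5.6) before and (1.4, 2.6) after.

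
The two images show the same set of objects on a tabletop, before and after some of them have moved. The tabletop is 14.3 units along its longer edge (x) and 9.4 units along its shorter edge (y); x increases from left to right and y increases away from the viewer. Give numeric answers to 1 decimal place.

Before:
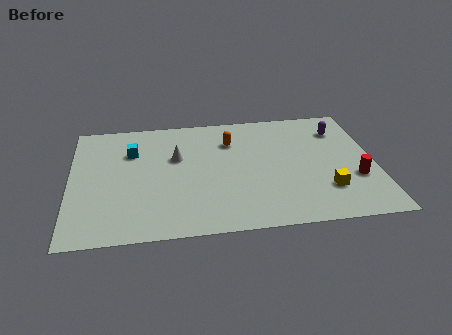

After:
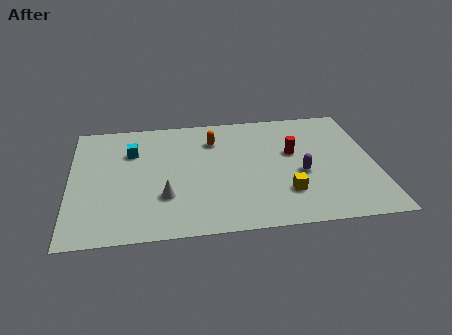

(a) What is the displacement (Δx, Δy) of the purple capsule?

(-2.0, -3.3)

The purple capsule was at about (12.8, 7.2) and moved to about (10.8, 3.9).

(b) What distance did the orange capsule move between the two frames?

0.8

The orange capsule was near (7.6, 6.9) before and (6.8, 7.1) after, so it travelled √(0.8² + 0.2²) ≈ 0.8 units.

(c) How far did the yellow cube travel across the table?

1.9

The yellow cube moved from about (11.9, 2.5) to (10.0, 2.5), a distance of √(1.9² + 0.0²) ≈ 1.9.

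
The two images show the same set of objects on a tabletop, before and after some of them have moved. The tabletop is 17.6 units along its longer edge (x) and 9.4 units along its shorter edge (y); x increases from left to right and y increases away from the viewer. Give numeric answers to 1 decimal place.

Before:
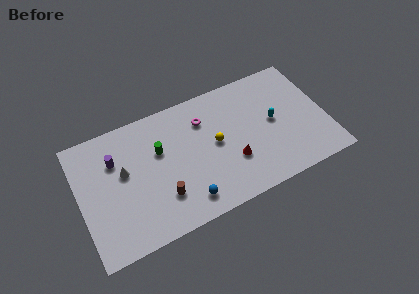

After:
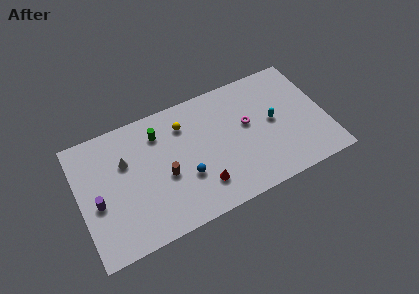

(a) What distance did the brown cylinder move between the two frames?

1.5

From (5.6, 2.6) to (6.0, 4.0), the brown cylinder covered √(0.4² + 1.4²) ≈ 1.5 units.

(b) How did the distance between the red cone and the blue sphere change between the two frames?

-2.3

They were about 3.8 units apart before and 1.5 after — 2.3 units closer together.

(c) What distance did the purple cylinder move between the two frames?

3.0

The purple cylinder moved from about (2.7, 6.6) to (1.2, 4.0), a distance of √(1.5² + 2.6²) ≈ 3.0.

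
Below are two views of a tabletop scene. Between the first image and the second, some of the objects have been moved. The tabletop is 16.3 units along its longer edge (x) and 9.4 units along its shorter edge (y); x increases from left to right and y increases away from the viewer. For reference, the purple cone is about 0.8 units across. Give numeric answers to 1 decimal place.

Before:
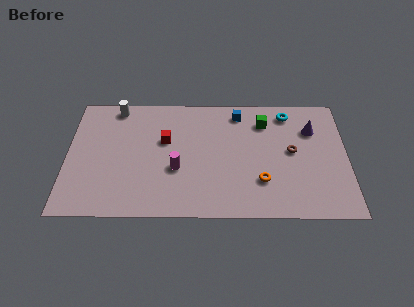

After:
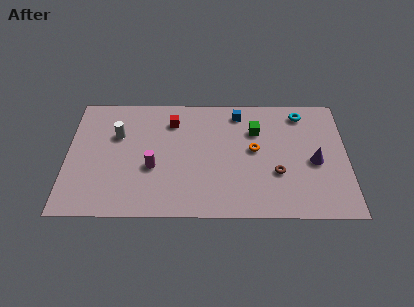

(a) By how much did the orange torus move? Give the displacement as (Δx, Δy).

(-0.4, 2.4)

The orange torus started near (11.3, 2.7) and ended near (10.9, 5.1).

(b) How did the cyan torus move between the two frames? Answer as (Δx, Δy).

(0.8, 0.0)

The cyan torus started near (12.9, 8.0) and ended near (13.7, 8.0).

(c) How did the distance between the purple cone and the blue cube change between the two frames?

+1.3

They were about 4.5 units apart before and 5.8 after — 1.3 units further apart.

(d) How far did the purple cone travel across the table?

2.5

From (14.3, 6.7) to (14.4, 4.2), the purple cone covered √(0.1² + 2.5²) ≈ 2.5 units.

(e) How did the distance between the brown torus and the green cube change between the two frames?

+0.7

They were about 2.8 units apart before and 3.5 after — 0.7 units further apart.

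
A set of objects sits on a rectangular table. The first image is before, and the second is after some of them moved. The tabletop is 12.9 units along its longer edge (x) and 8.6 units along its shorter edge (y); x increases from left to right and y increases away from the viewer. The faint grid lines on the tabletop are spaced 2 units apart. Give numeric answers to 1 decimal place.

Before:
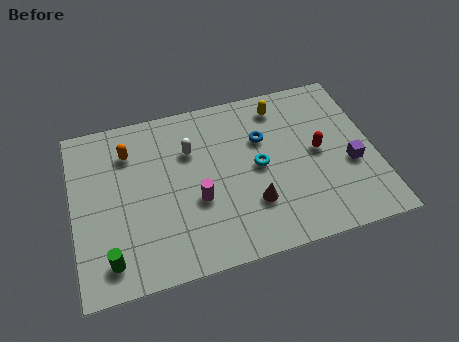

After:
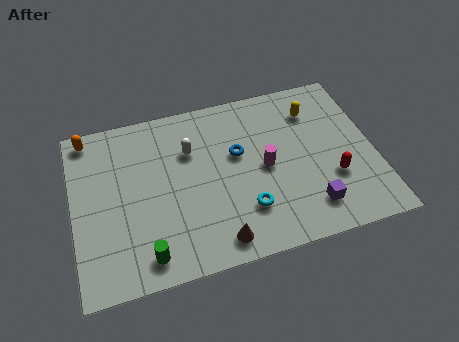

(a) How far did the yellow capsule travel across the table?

1.5

From (9.1, 7.2) to (10.5, 6.6), the yellow capsule covered √(1.4² + 0.6²) ≈ 1.5 units.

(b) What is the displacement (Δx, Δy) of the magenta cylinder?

(3.0, 0.9)

The magenta cylinder was at about (5.2, 3.3) and moved to about (8.2, 4.2).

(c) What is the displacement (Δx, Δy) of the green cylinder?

(1.5, -0.2)

From the two frames, the green cylinder sits at roughly (1.4, 1.4) before and (2.9, 1.2) after.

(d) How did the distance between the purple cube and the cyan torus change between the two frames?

-1.2

Before: roughly 4.0 units apart; after: 2.8. That's 1.2 units closer together.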